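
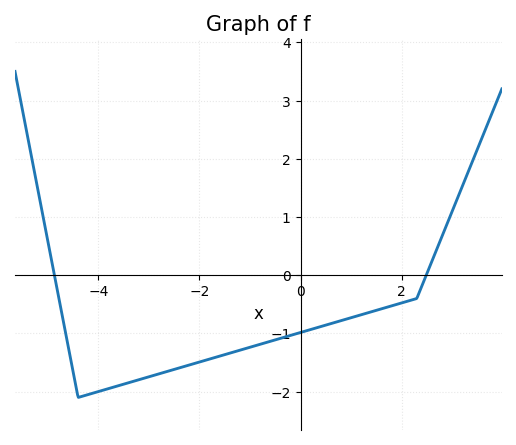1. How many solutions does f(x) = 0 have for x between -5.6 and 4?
2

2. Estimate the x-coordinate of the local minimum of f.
-4.4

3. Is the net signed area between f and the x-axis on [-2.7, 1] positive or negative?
negative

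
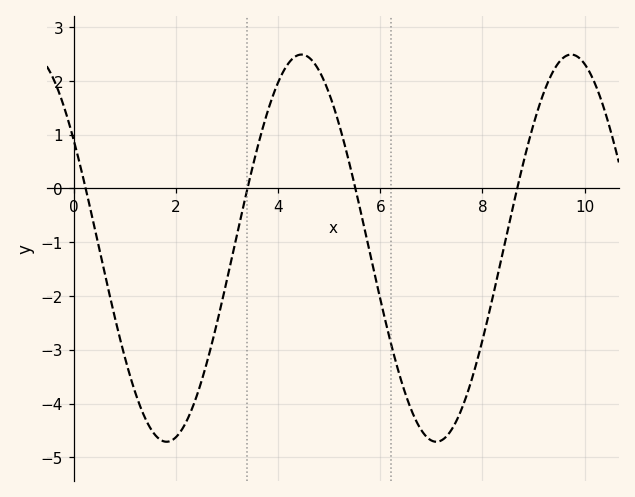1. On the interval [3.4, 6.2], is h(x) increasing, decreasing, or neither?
neither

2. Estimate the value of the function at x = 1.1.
-3.5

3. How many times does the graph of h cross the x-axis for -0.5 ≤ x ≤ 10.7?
4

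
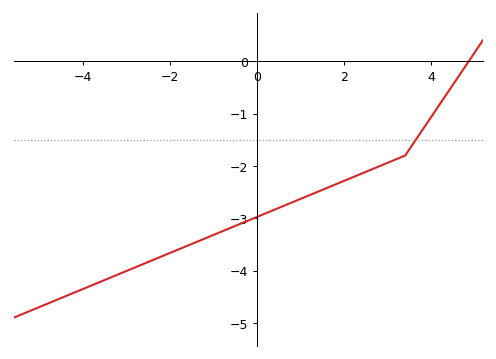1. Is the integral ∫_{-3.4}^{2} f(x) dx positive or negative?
negative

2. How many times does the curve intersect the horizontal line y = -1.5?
1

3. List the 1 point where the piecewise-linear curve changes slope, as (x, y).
(3.4, -1.8)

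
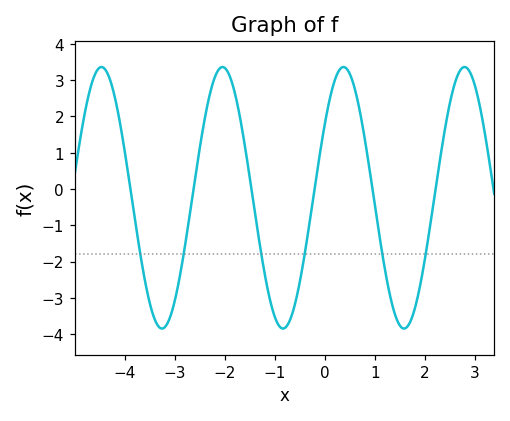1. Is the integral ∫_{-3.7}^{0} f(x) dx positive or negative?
negative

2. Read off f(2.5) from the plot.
2.39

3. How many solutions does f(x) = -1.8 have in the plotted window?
6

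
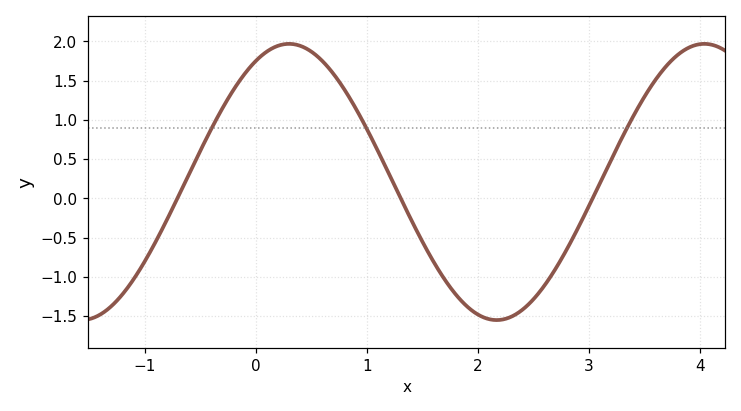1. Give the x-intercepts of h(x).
-0.7, 1.3, 3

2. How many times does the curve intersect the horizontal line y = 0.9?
3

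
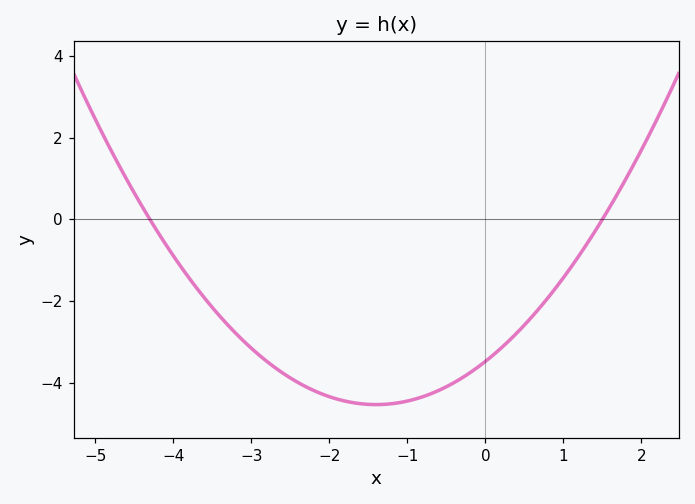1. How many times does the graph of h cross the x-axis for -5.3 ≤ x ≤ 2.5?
2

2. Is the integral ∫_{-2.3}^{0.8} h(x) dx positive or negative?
negative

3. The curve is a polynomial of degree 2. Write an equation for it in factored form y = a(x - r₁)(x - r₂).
y = 0.54(x + 4.3)(x - 1.5)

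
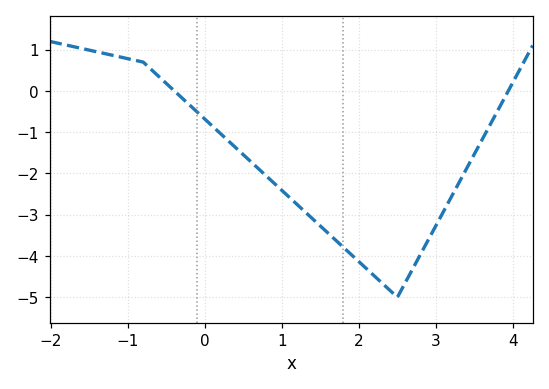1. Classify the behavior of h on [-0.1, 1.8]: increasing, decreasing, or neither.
decreasing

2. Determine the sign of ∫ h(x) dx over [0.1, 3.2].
negative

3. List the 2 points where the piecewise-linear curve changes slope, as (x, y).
(-0.8, 0.7); (2.5, -5)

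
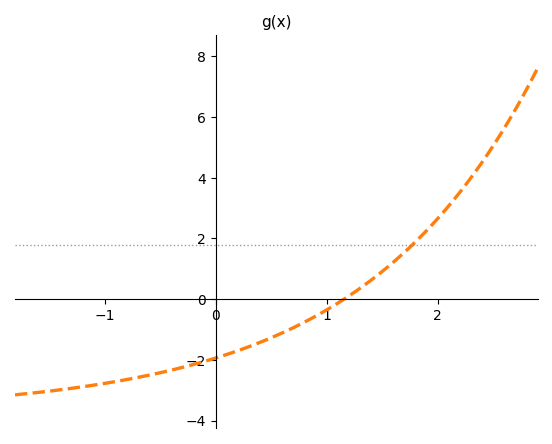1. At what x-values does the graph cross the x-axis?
1.16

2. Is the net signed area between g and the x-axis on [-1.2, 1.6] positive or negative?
negative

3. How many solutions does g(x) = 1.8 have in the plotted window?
1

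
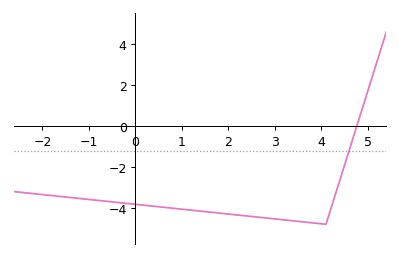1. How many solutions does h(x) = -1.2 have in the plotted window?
1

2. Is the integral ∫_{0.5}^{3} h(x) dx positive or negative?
negative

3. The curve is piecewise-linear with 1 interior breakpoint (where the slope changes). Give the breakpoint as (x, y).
(4.1, -4.8)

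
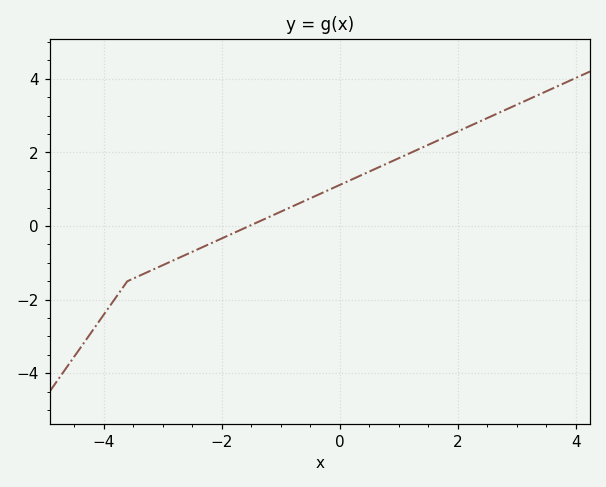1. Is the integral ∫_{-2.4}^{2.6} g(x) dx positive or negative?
positive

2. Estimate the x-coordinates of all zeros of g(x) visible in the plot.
-1.6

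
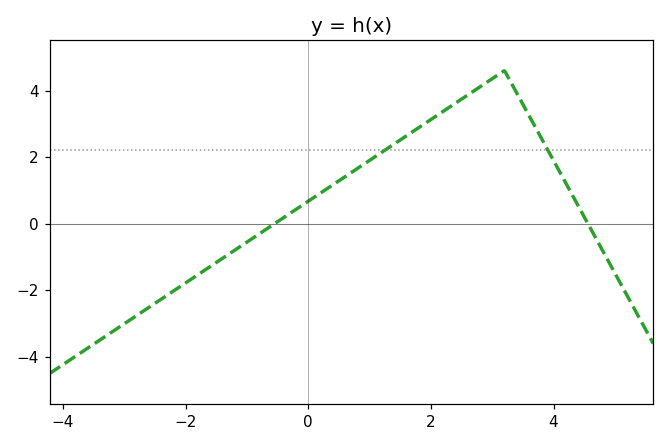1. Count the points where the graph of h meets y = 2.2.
2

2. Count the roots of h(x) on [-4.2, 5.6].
2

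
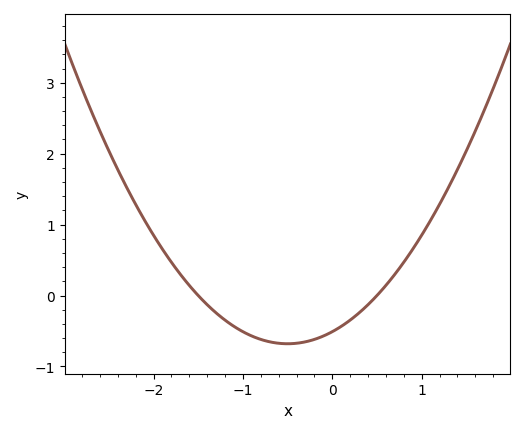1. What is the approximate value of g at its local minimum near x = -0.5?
-0.7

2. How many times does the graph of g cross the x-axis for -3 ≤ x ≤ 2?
2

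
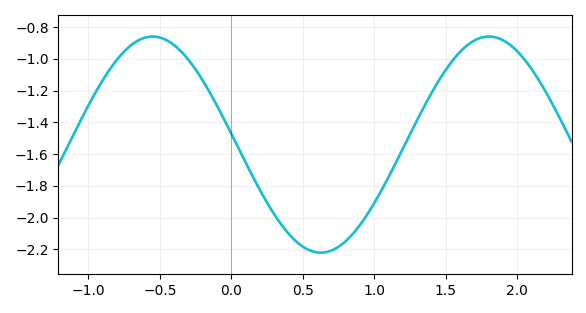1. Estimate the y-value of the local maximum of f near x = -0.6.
-0.86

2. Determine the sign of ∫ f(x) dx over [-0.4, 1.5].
negative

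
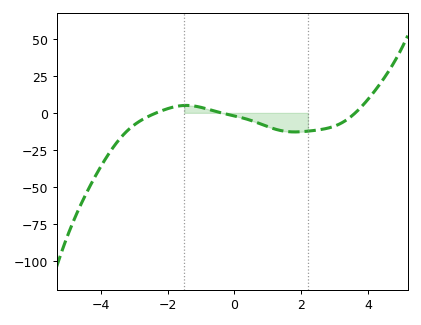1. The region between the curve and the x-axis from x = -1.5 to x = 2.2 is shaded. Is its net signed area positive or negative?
negative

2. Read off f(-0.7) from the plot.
1.89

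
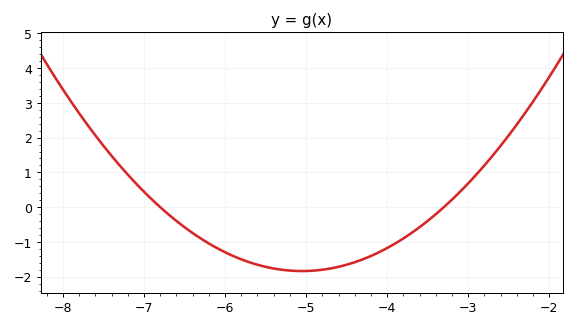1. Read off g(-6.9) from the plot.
0.2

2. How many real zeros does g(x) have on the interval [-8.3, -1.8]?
2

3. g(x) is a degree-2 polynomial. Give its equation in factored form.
y = 0.6(x + 6.8)(x + 3.3)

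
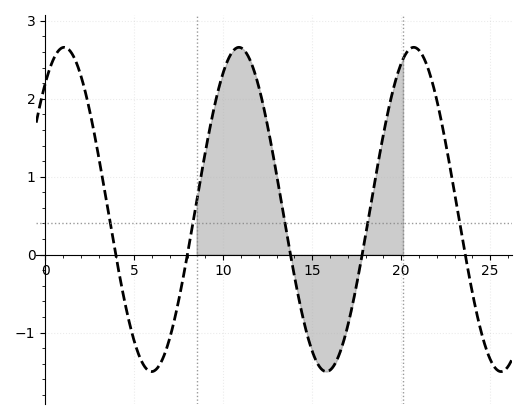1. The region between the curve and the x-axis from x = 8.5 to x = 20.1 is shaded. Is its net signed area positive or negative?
positive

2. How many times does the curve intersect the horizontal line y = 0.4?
5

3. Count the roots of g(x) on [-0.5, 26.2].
5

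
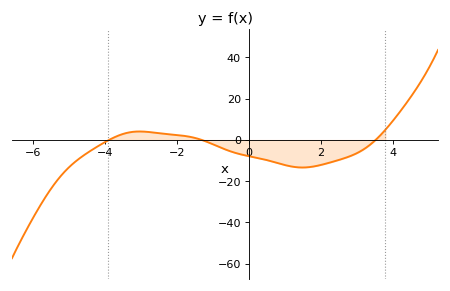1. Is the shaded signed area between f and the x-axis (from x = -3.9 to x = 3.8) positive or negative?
negative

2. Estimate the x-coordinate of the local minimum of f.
1.49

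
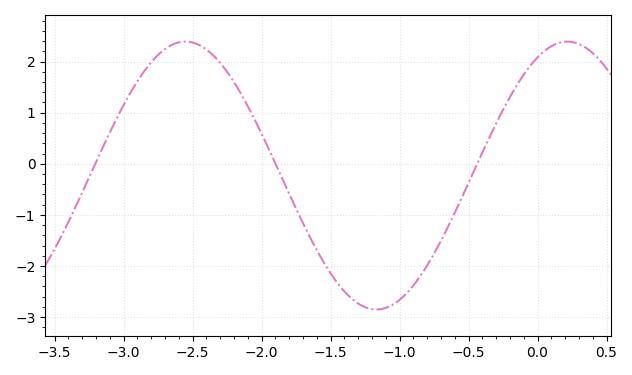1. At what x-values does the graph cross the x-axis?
-3.2, -1.9, -0.4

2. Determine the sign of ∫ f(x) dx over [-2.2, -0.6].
negative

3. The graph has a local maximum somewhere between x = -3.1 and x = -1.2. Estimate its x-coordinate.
-2.6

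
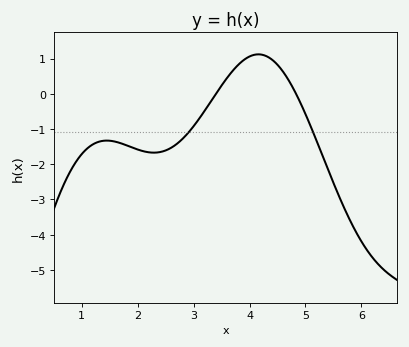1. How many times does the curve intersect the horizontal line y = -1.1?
2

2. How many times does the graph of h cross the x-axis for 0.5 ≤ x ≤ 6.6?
2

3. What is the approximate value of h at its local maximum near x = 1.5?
-1.33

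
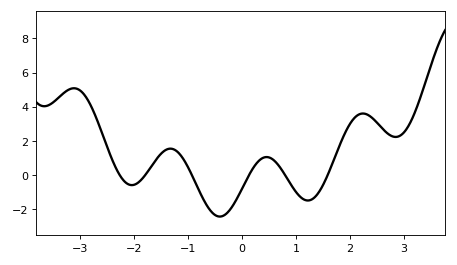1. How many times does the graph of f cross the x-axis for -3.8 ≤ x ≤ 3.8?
6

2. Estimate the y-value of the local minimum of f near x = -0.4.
-2.41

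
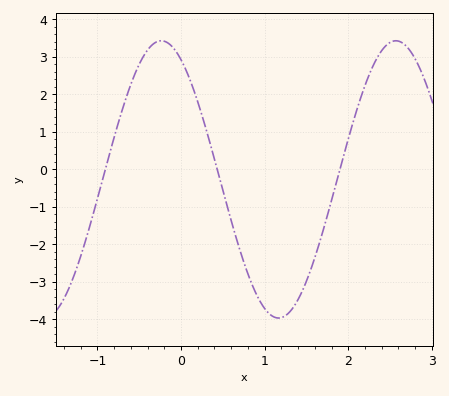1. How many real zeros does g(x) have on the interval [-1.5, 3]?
3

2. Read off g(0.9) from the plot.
-3.33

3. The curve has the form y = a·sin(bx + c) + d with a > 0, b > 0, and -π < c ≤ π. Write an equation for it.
y = 3.7sin(2.24x + 2.1) - 0.27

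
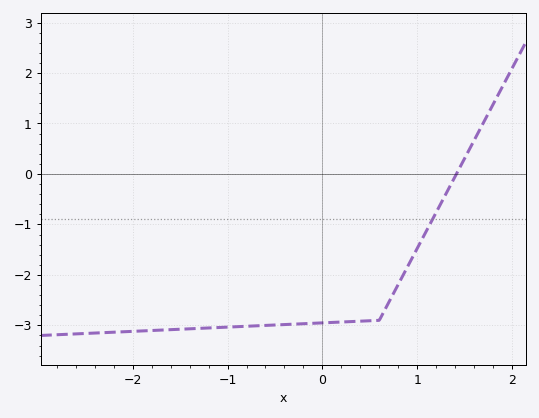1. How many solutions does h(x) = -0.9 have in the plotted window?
1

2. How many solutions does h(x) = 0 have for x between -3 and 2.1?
1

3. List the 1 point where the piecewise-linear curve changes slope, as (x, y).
(0.6, -2.9)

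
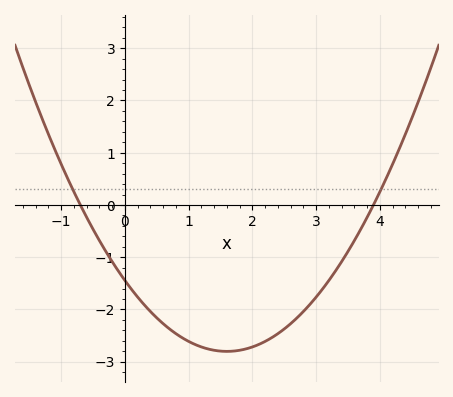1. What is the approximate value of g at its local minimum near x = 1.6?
-2.8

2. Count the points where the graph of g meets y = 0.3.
2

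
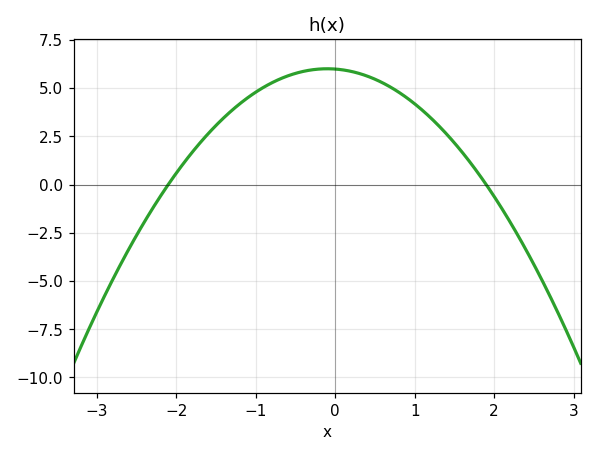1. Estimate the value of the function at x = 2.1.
-1.26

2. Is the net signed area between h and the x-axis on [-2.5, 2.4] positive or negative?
positive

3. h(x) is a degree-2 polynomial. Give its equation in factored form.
y = -1.5(x + 2.1)(x - 1.9)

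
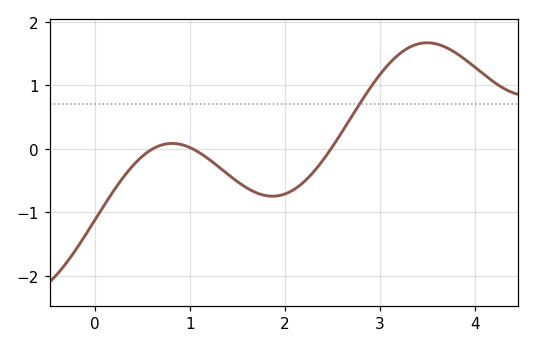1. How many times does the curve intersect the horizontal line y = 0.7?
1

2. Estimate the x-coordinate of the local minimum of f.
1.9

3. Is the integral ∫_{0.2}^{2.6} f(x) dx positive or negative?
negative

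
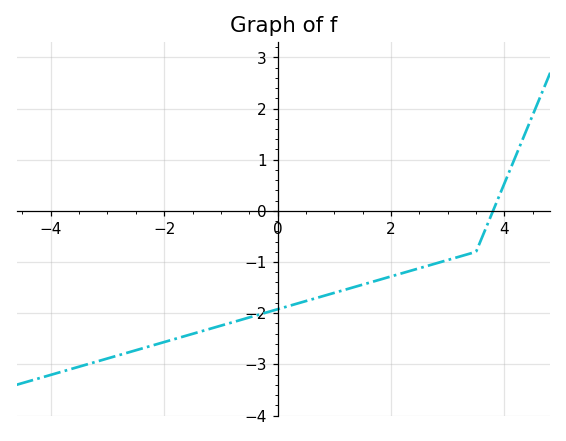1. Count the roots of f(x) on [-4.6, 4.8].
1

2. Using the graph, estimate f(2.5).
-1.12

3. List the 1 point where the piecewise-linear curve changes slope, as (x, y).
(3.5, -0.8)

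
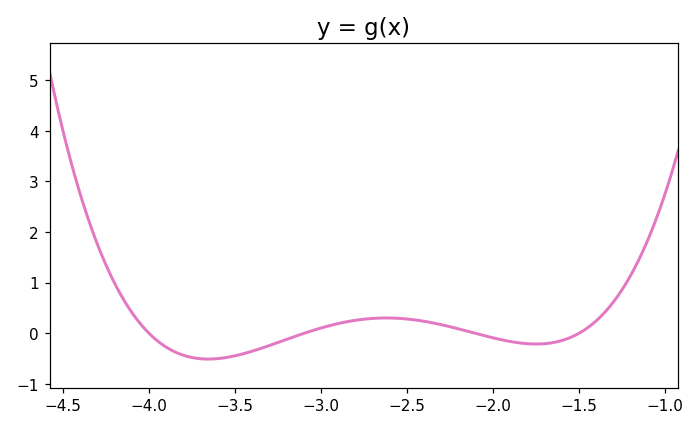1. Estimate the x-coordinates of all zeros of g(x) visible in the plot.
-4, -3.1, -2.1, -1.5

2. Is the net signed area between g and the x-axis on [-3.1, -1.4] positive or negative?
positive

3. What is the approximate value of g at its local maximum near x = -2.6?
0.3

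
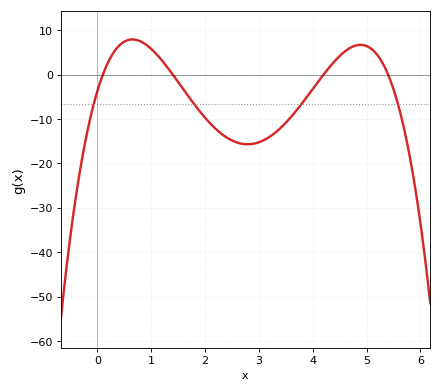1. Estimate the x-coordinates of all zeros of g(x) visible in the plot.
0.1, 1.4, 4.2, 5.4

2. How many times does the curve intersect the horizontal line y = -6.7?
4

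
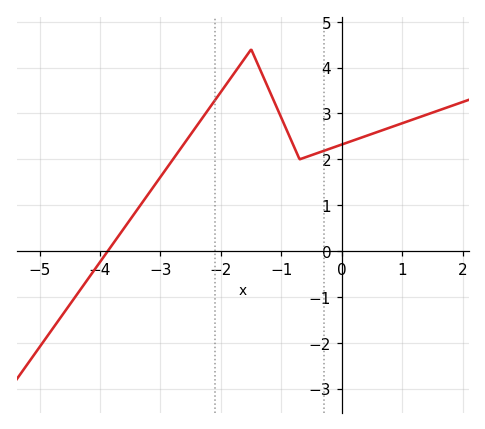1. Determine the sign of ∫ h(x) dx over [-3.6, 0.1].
positive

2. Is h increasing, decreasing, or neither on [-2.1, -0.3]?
neither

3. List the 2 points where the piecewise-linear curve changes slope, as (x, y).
(-1.5, 4.4); (-0.7, 2)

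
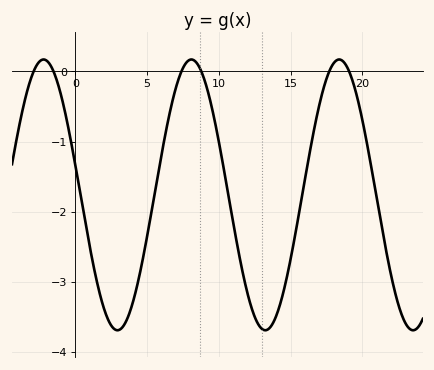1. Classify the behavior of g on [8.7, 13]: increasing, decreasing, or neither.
decreasing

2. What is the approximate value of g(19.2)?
-0.062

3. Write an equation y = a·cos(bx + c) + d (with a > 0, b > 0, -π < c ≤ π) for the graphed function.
y = 1.93cos(0.61x + 1.35) - 1.76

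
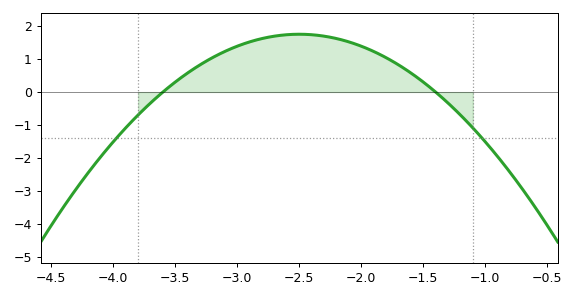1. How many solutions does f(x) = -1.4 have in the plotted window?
2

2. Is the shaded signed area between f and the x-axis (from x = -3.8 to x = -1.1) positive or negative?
positive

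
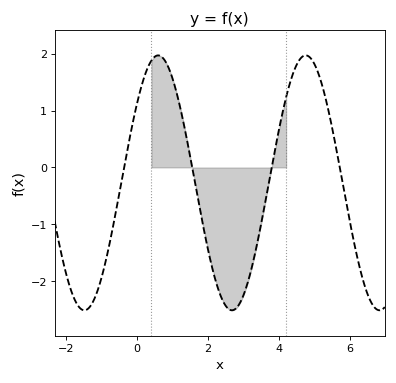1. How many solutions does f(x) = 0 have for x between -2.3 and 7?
4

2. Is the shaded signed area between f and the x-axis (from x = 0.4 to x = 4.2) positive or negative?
negative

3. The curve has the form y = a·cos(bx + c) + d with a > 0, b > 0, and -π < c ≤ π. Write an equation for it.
y = 2.24cos(1.51x - 0.892) - 0.27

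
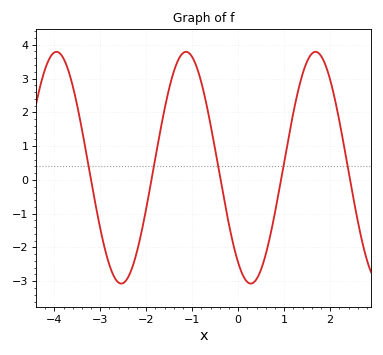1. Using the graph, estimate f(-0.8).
2.9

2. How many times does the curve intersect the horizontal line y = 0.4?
5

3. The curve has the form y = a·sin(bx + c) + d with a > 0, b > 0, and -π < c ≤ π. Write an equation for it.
y = 3.43sin(2.2x - 2.2) + 0.36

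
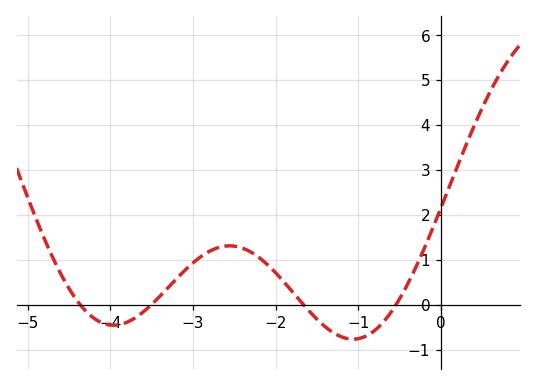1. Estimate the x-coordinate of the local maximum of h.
-2.6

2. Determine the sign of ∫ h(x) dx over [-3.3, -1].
positive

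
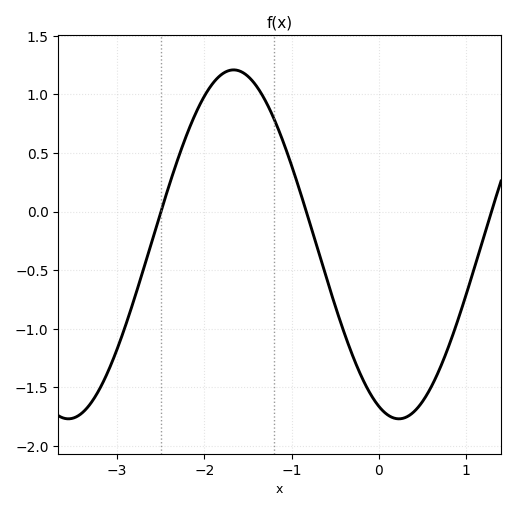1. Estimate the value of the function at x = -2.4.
0.229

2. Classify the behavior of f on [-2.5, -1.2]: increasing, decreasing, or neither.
neither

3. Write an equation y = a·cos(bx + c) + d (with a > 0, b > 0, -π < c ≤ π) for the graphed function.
y = 1.49cos(1.66x + 2.76) - 0.28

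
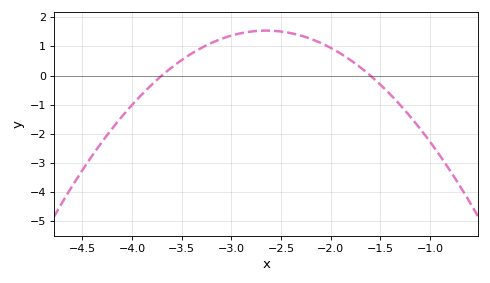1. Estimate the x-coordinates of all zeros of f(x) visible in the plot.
-3.7, -1.6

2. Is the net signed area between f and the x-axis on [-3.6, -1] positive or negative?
positive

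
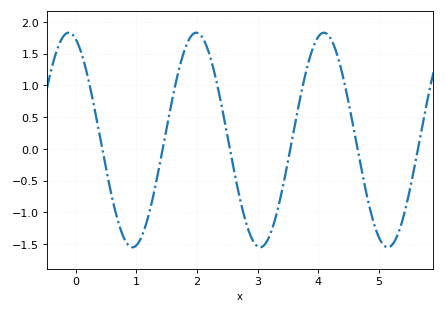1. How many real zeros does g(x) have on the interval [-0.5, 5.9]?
6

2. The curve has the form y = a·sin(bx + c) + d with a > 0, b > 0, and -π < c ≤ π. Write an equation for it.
y = 1.69sin(3x + 1.9) + 0.14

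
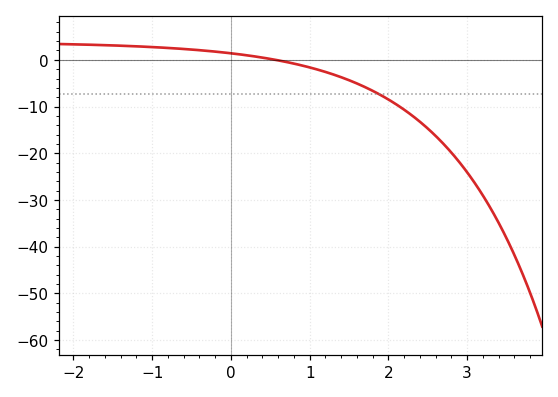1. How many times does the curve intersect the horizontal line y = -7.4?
1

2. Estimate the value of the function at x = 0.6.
0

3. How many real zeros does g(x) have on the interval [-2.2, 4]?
1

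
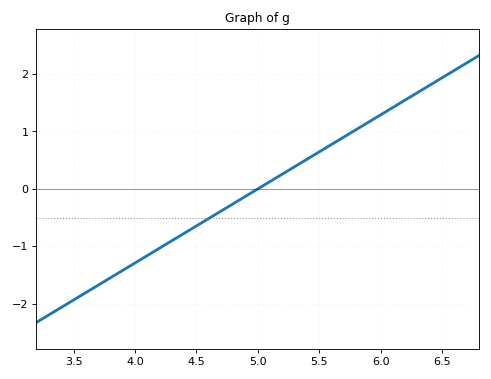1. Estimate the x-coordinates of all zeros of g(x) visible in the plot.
5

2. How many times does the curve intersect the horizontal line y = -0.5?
1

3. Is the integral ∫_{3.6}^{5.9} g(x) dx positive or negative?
negative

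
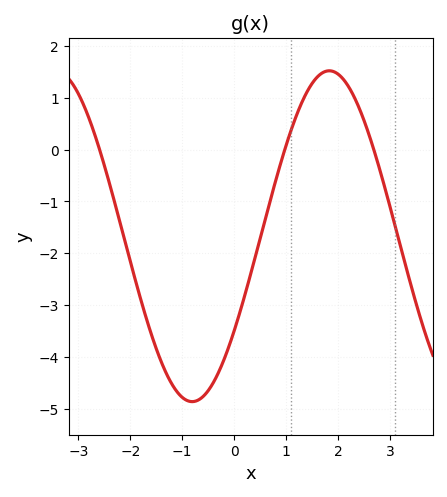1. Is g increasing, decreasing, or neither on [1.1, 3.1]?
neither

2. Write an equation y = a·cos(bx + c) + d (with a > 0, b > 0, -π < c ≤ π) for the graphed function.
y = 3.19cos(1.19x - 2.18) - 1.67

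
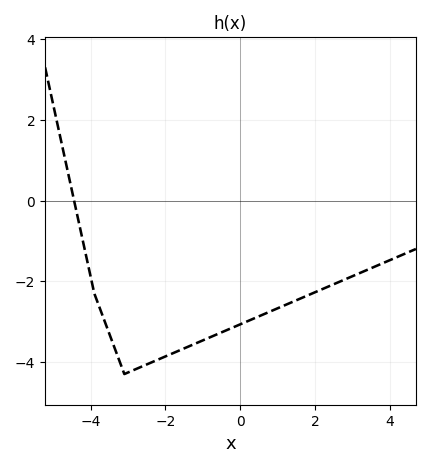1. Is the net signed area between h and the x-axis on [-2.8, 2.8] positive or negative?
negative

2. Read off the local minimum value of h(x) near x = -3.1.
-4.2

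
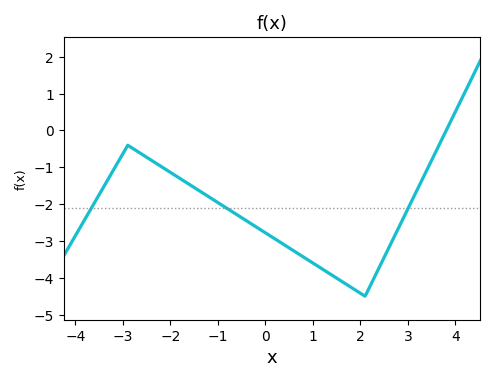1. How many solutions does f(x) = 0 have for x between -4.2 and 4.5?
1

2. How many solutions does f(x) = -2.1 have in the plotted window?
3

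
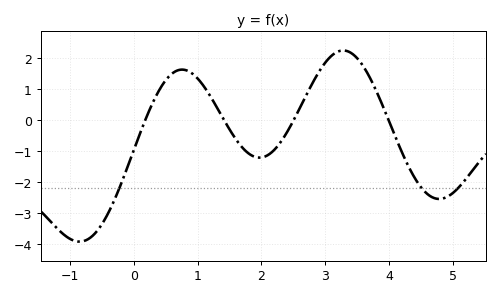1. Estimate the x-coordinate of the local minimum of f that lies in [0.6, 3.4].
1.97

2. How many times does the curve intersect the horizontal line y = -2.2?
3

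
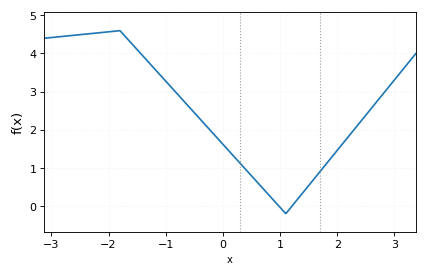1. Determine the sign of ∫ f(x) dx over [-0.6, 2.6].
positive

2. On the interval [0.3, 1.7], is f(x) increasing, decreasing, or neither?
neither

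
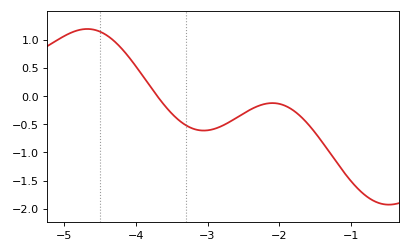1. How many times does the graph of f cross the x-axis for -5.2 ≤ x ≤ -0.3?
1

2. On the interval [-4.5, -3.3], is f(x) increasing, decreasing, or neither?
decreasing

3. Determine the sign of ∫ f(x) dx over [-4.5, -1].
negative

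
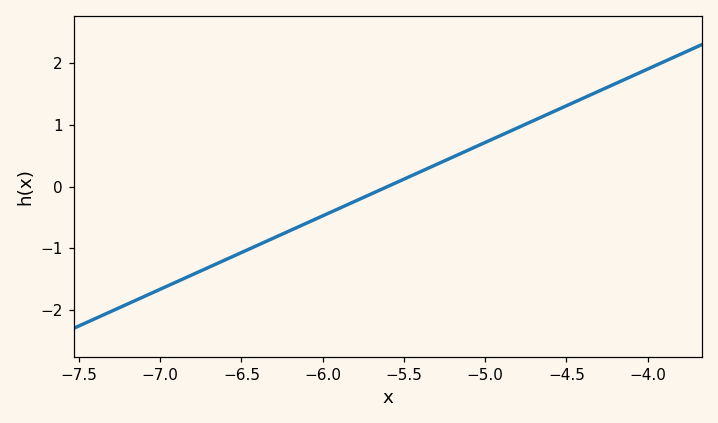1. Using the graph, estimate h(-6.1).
-0.595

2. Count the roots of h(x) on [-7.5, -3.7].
1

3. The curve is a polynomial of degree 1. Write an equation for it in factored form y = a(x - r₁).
y = 1.19(x + 5.6)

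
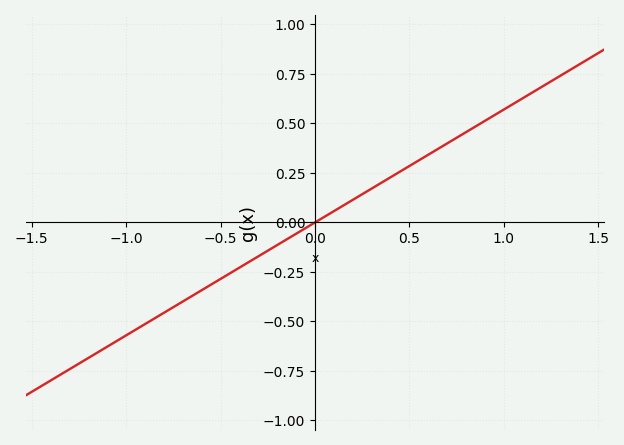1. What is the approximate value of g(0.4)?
0.228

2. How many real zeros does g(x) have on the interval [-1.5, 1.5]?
1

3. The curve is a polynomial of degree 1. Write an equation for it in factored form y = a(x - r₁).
y = 0.57(x - 0)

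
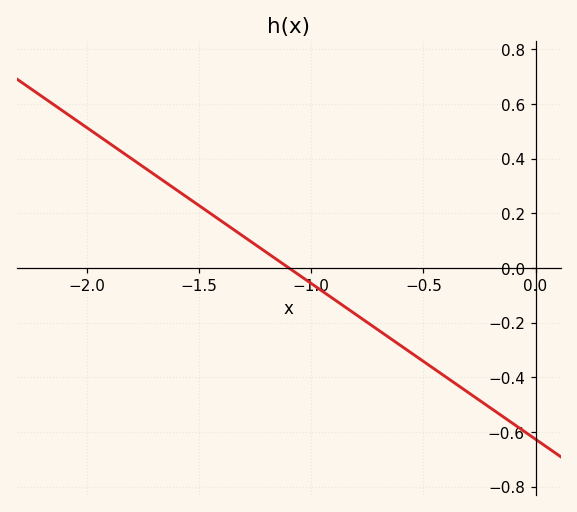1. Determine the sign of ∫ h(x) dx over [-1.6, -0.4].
negative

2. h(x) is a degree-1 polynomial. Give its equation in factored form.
y = -0.57(x + 1.1)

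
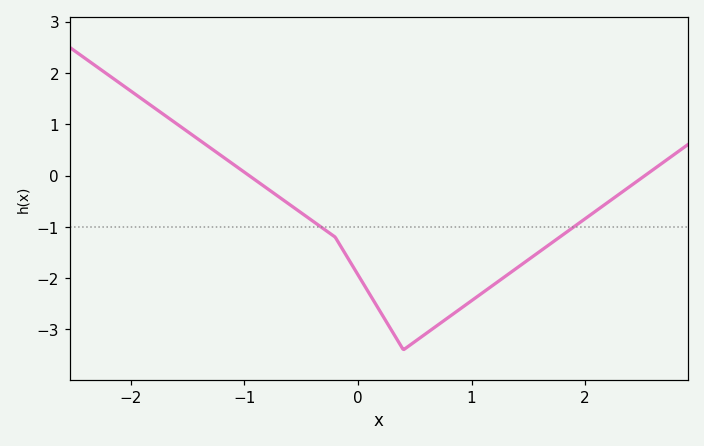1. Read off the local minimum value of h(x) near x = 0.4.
-3.4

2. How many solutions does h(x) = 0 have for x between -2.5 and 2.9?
2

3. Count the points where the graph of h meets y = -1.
2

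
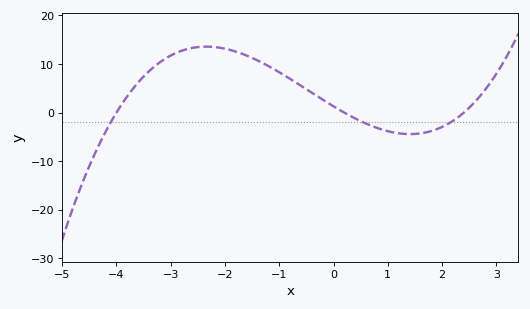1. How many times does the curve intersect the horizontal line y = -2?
3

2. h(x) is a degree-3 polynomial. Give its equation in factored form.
y = 0.68(x + 4)(x - 0.2)(x - 2.4)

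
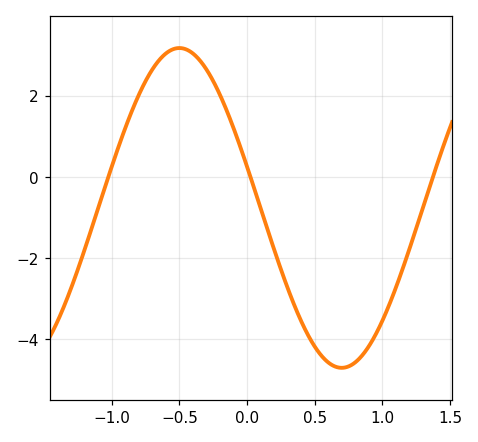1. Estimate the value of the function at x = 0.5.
-4.18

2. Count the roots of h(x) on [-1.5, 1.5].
3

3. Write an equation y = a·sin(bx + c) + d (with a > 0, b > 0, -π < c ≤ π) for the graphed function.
y = 3.94sin(2.62x + 2.88) - 0.76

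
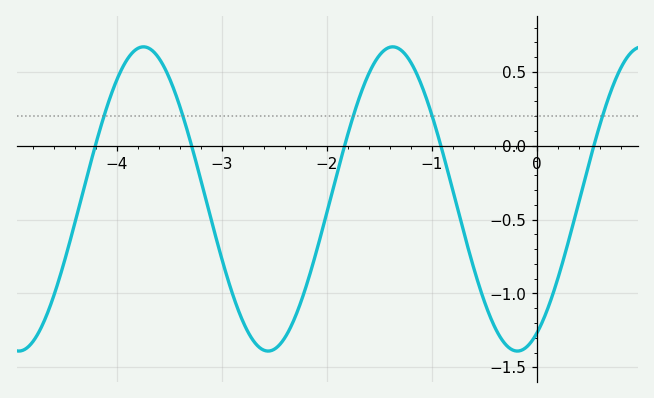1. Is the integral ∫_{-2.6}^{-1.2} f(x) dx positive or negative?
negative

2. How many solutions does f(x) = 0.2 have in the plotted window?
5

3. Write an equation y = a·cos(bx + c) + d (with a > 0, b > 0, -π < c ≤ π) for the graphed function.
y = 1.03cos(2.6x - 2.6) - 0.36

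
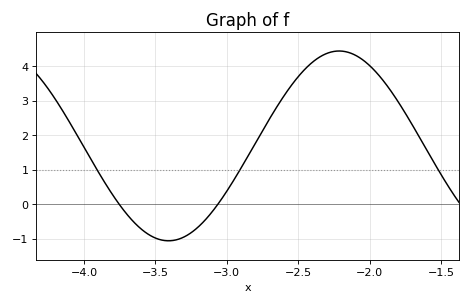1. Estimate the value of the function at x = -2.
4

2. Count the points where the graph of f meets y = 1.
3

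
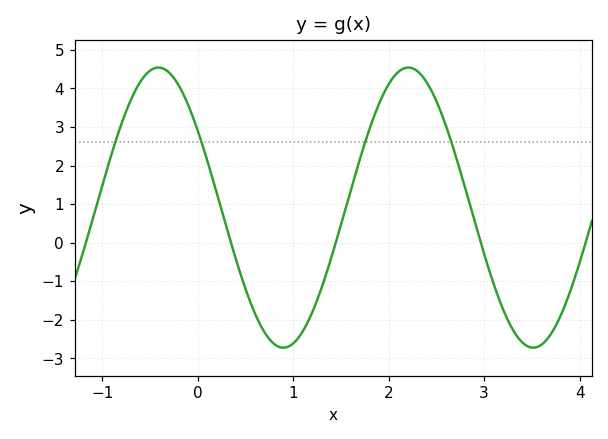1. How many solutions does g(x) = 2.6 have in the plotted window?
4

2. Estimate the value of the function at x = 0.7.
-2.33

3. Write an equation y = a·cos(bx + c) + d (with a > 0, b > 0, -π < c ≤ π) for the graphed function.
y = 3.63cos(2.4x + 0.992) + 0.91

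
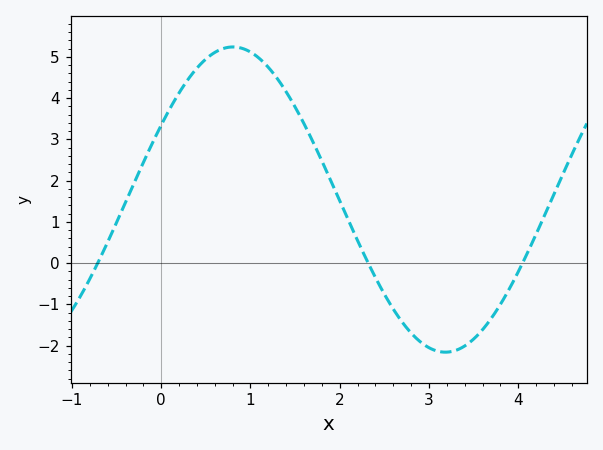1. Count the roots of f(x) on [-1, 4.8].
3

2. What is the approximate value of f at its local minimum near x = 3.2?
-2.2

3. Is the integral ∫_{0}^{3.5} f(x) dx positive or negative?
positive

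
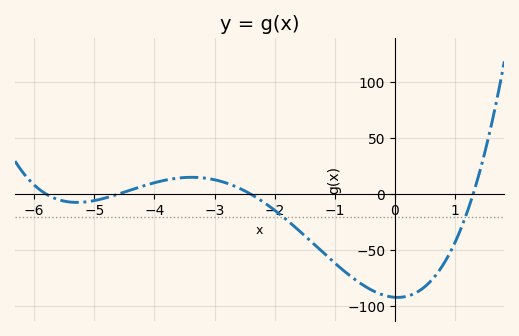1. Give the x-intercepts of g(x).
-5.8, -4.6, -2.4, 1.2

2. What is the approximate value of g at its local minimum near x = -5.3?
-5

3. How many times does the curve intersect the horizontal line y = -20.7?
2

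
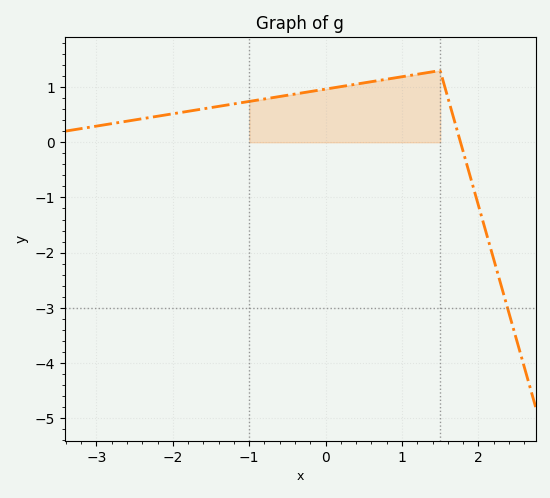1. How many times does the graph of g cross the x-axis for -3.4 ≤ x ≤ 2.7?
1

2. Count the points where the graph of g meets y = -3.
1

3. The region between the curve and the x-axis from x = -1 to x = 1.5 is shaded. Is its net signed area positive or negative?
positive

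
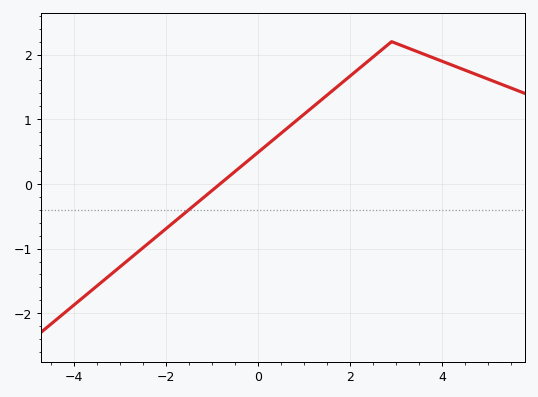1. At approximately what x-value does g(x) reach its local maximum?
2.9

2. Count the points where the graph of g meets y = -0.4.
1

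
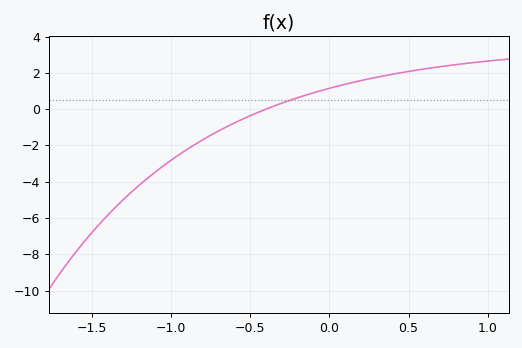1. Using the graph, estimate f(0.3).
1.8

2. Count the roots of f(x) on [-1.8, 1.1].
1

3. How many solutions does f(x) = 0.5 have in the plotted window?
1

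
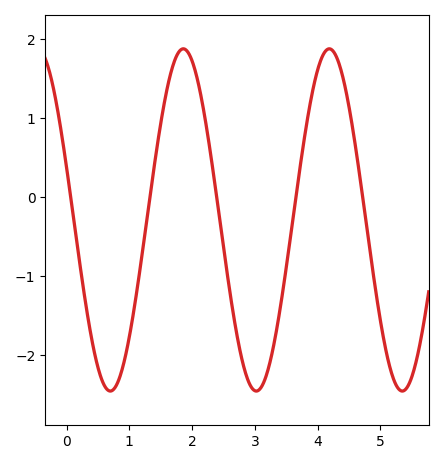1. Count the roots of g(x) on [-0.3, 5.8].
5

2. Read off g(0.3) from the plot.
-1.3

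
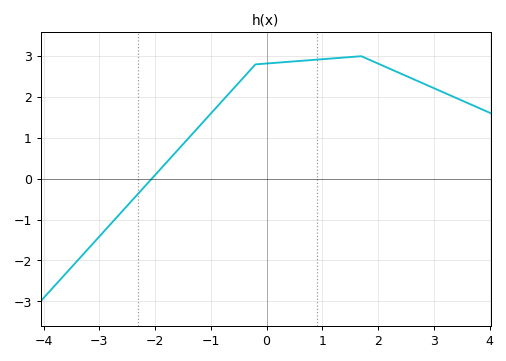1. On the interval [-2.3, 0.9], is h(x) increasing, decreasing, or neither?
increasing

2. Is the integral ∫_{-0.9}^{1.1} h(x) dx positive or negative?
positive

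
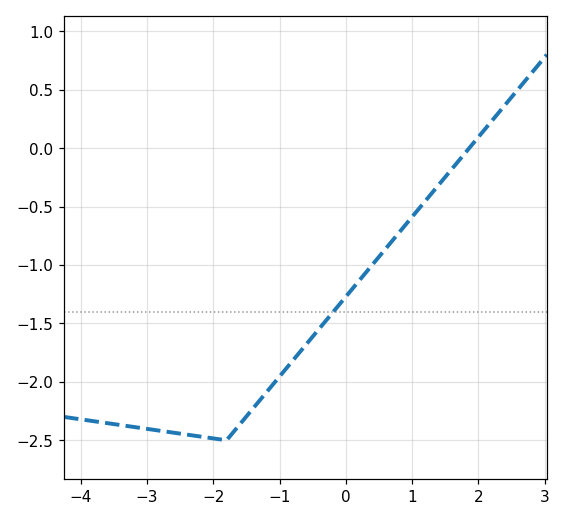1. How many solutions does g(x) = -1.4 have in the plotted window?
1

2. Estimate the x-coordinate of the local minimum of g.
-1.8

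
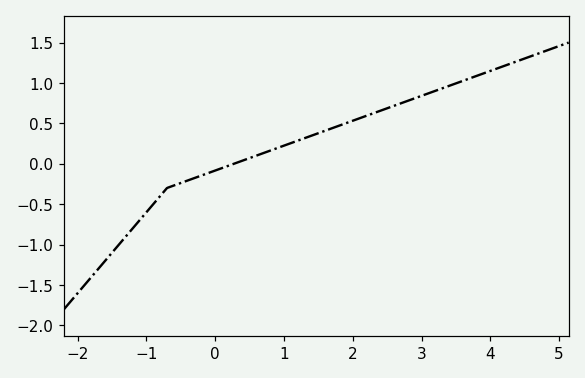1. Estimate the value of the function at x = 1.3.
0.317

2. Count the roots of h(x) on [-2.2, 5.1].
1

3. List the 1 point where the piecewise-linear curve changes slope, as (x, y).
(-0.7, -0.3)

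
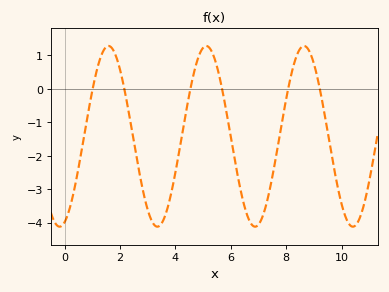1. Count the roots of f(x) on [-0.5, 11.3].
6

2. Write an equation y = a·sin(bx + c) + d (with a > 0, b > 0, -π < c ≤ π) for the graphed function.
y = 2.7sin(1.78x - 1.25) - 1.42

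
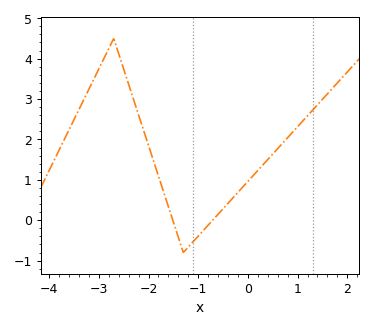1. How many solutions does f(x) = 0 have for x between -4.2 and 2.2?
2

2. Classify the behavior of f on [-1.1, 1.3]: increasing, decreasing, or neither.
increasing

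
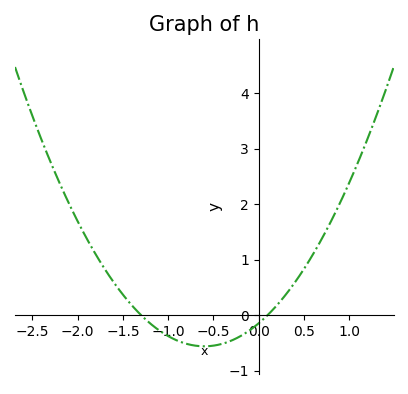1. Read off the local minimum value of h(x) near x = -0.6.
-0.564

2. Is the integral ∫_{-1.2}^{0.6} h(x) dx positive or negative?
negative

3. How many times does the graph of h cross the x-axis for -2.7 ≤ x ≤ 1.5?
2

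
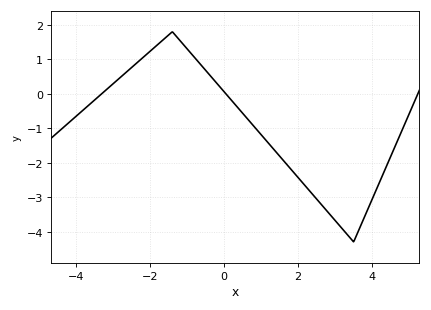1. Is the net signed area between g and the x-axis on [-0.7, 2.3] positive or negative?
negative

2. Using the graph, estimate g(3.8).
-3.6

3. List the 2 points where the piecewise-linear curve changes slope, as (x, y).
(-1.4, 1.8); (3.5, -4.3)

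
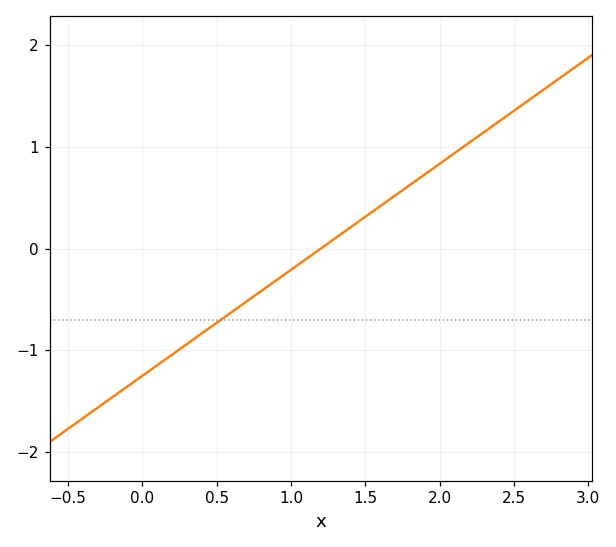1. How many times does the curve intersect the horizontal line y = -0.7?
1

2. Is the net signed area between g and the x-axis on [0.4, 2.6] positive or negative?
positive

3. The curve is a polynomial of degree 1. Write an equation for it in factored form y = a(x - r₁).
y = 1.04(x - 1.2)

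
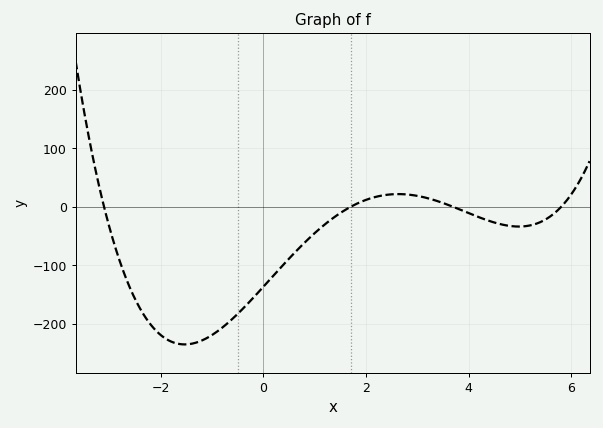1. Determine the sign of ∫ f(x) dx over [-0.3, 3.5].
negative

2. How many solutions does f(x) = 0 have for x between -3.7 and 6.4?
4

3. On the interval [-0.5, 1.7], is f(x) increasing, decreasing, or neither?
increasing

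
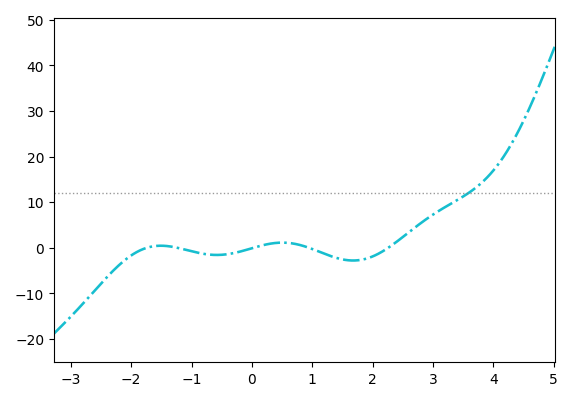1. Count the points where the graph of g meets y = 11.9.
1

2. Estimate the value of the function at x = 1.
0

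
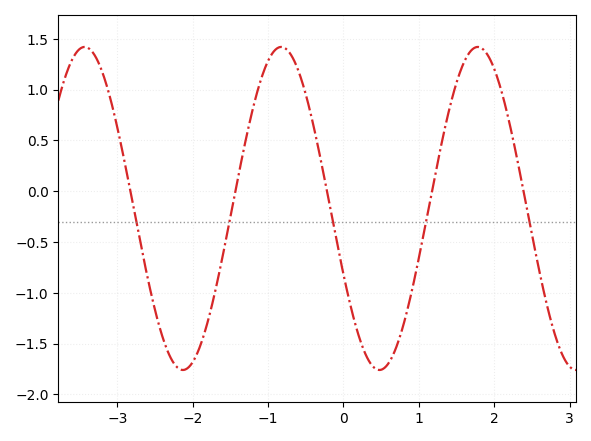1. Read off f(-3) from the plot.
0.629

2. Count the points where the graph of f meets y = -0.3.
5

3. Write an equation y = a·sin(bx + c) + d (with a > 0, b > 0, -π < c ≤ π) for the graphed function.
y = 1.59sin(2.41x - 2.72) - 0.17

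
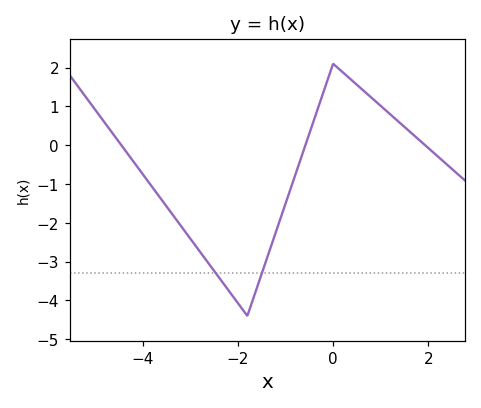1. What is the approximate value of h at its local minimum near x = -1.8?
-4.4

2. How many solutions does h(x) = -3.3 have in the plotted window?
2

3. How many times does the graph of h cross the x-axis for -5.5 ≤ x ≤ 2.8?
3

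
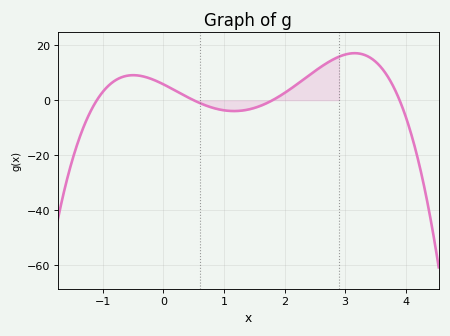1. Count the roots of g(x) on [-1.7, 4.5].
4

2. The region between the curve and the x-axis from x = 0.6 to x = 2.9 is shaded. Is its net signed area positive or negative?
positive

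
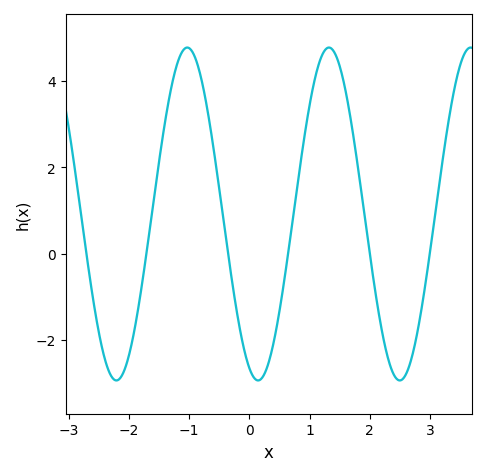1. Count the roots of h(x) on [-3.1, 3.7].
6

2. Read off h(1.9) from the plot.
1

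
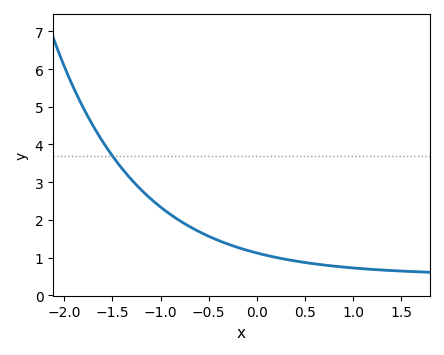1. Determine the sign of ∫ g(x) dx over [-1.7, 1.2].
positive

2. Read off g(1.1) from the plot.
0.7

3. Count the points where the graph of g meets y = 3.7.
1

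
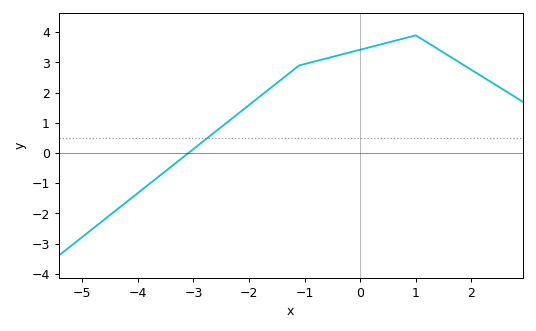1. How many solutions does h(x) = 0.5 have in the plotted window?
1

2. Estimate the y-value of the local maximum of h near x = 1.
3.9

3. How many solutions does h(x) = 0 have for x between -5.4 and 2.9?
1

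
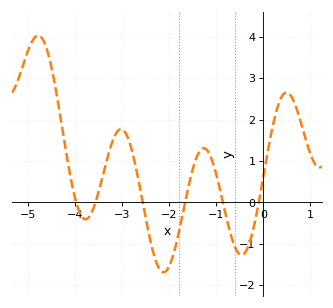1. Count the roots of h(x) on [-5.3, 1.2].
6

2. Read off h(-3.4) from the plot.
0.7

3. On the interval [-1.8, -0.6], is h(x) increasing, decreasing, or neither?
neither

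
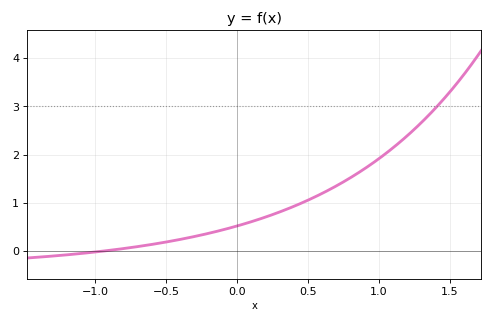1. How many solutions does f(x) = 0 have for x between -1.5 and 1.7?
1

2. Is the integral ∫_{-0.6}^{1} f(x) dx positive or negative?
positive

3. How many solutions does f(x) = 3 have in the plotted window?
1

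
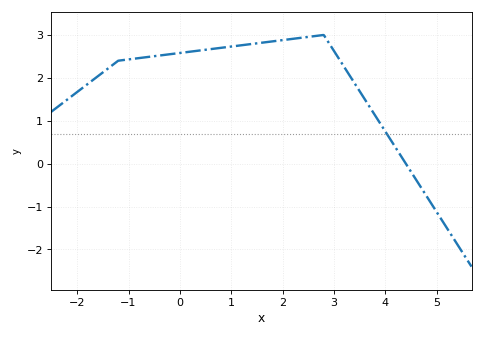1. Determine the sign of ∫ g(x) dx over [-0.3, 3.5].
positive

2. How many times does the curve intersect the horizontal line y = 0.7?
1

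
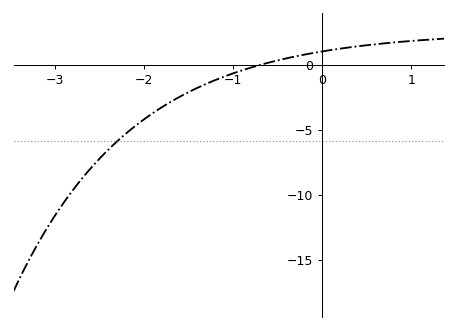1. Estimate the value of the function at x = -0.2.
1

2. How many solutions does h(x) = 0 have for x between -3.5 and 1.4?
1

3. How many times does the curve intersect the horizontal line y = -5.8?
1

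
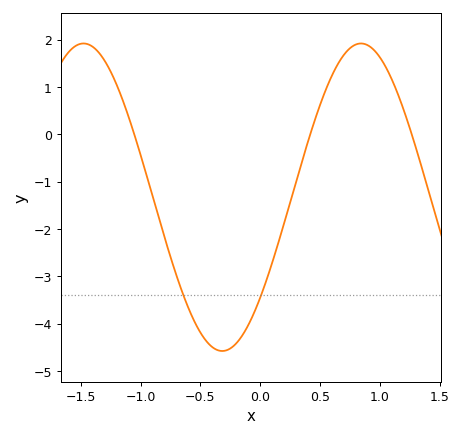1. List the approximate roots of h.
-1.05, 0.418, 1.27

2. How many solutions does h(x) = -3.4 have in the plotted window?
2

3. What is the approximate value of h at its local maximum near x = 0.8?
1.92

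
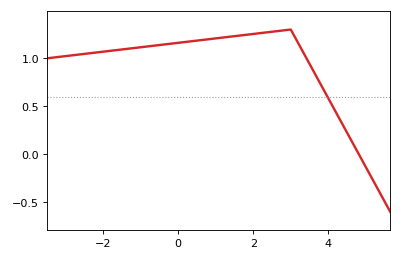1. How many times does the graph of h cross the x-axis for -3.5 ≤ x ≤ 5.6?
1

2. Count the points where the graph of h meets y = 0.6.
1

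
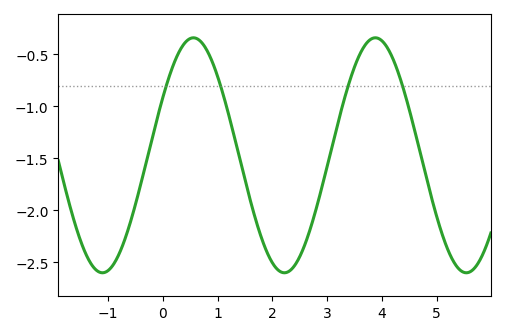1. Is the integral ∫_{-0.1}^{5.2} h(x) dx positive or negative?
negative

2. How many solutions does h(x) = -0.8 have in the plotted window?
4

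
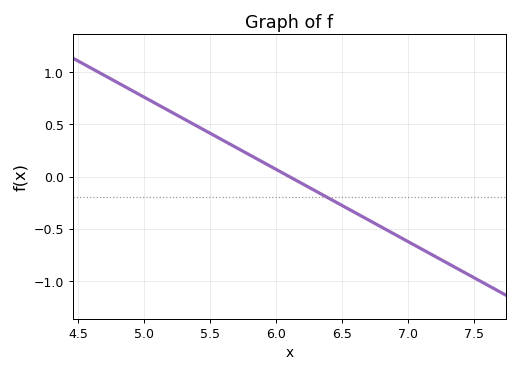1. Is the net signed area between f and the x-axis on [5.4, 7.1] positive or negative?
negative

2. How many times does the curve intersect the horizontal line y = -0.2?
1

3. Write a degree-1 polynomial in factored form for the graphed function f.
y = -0.69(x - 6.1)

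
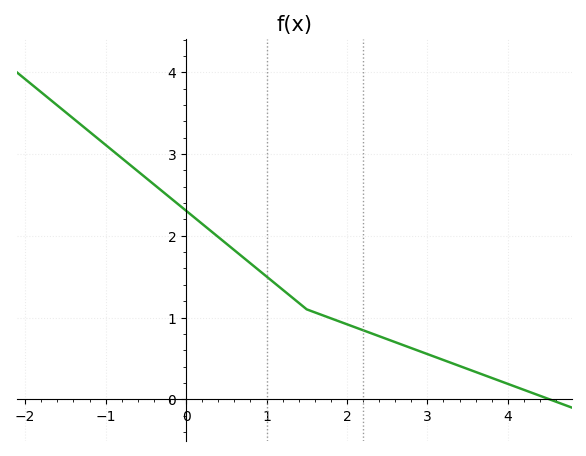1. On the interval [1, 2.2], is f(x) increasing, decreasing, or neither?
decreasing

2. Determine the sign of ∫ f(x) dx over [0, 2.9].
positive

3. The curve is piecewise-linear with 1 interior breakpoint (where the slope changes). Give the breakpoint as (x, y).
(1.5, 1.1)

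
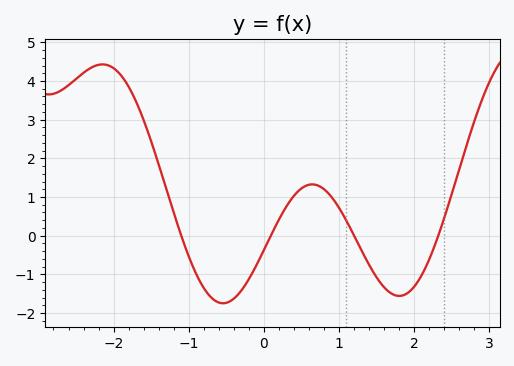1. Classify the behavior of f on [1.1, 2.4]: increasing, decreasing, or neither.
neither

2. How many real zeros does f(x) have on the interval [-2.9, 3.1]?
4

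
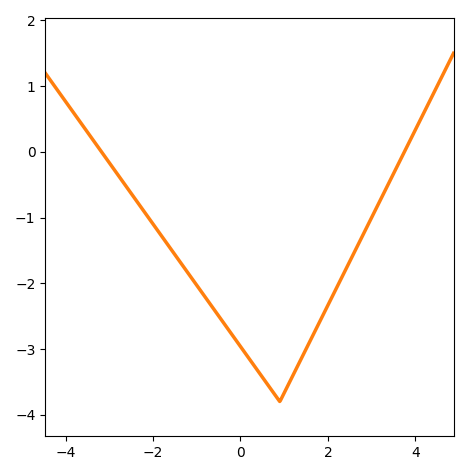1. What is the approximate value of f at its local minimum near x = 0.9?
-3.8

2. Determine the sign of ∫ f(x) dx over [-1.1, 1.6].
negative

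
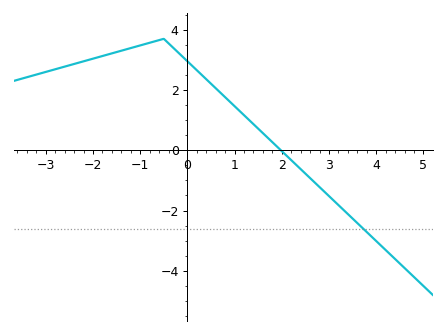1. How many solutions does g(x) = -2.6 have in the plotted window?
1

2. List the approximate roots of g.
1.98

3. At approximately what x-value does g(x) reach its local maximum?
-0.5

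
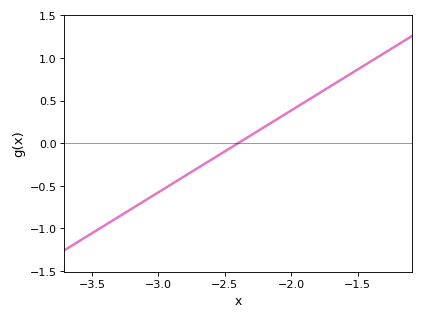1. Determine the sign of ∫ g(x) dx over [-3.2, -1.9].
negative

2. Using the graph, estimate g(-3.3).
-0.85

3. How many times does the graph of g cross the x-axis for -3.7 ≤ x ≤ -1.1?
1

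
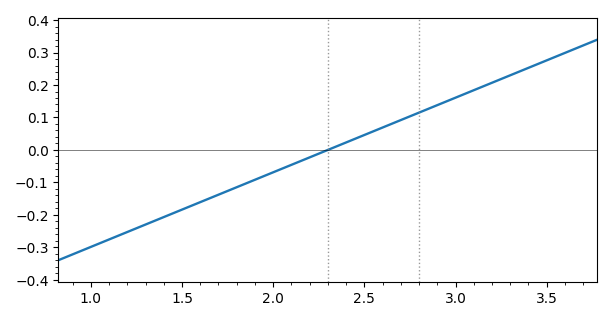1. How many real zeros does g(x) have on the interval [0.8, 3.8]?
1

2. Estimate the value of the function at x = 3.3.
0.23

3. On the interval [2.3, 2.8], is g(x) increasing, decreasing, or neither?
increasing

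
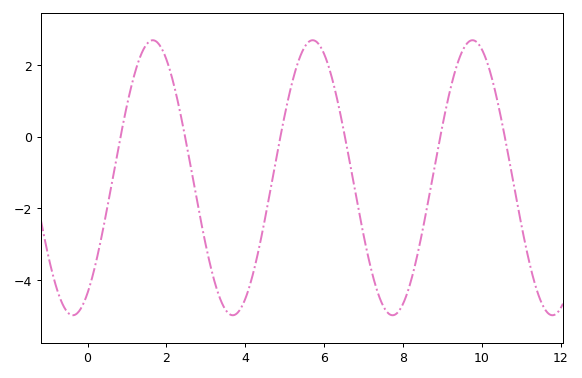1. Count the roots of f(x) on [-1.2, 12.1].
6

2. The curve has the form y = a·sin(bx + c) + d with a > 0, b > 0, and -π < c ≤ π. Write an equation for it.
y = 3.84sin(1.6x - 0.99) - 1.15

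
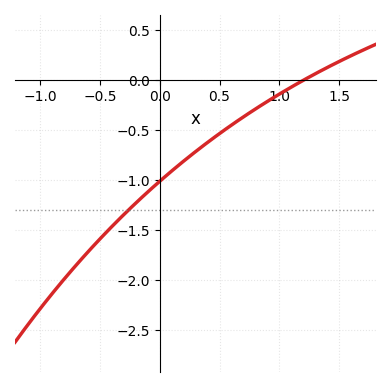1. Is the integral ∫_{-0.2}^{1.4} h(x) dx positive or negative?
negative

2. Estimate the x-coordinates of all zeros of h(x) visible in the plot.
1.2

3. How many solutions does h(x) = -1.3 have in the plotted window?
1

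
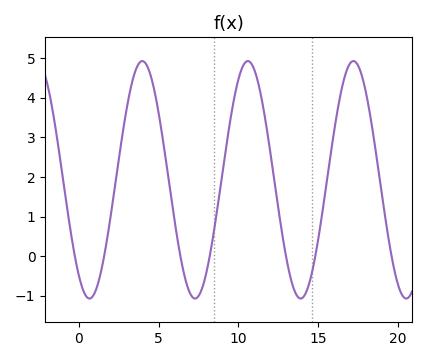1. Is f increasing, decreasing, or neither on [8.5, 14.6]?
neither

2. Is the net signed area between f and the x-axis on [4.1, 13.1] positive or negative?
positive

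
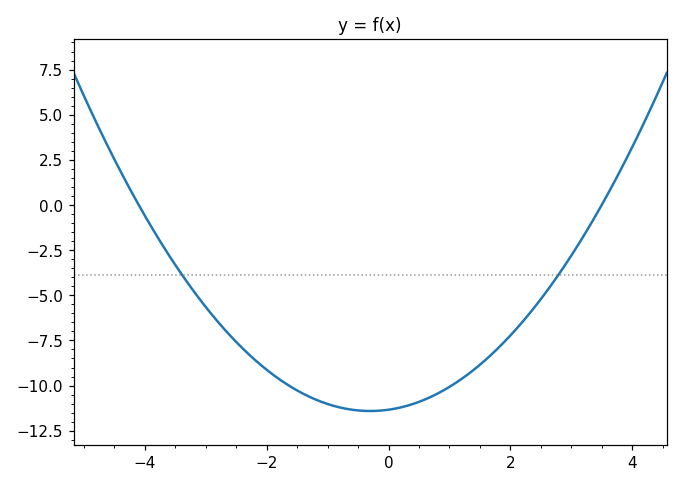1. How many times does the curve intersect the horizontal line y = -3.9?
2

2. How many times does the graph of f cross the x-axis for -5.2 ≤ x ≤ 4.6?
2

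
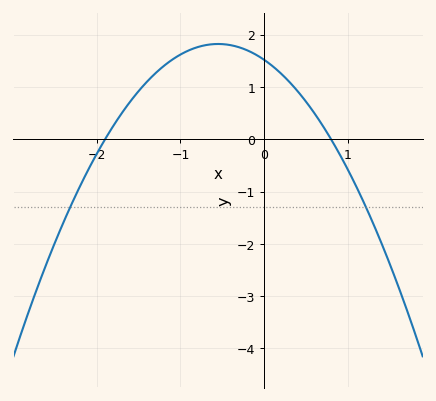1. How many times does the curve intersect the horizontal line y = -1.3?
2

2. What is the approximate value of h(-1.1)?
1.5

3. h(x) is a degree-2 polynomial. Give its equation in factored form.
y = -1(x + 1.9)(x - 0.8)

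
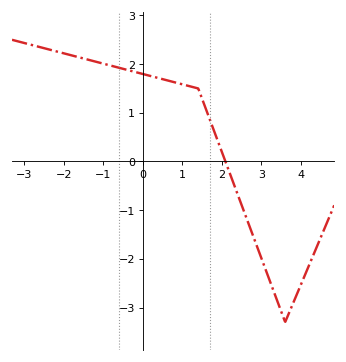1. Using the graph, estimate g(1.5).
1.28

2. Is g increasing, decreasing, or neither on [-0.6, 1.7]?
decreasing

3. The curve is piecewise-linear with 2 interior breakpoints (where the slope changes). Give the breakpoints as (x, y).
(1.4, 1.5); (3.6, -3.3)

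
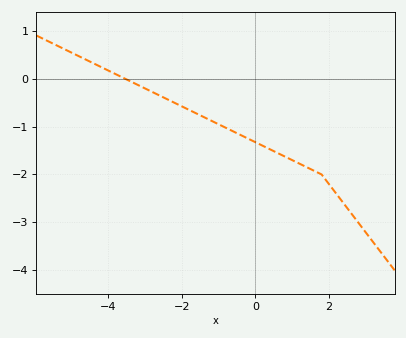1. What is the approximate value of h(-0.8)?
-1.03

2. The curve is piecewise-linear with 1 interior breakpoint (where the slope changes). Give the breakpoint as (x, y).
(1.8, -2)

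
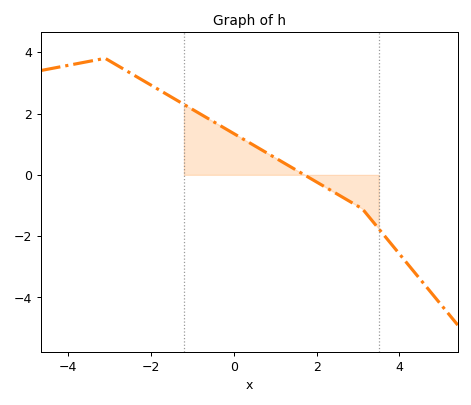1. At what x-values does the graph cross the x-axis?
1.8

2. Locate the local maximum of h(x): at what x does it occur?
-3.2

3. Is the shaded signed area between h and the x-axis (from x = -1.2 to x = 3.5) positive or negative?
positive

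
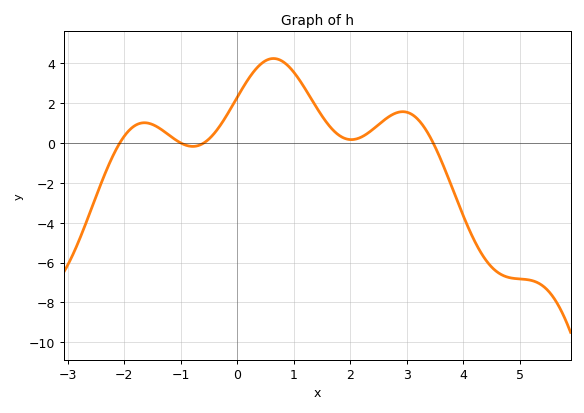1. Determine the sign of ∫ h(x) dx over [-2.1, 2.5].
positive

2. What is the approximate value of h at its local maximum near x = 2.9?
1.6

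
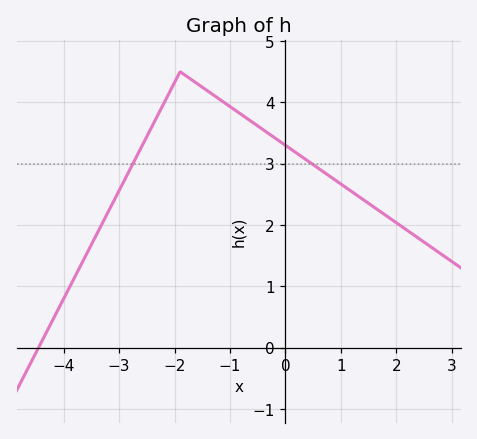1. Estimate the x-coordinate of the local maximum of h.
-1.8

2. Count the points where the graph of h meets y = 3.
2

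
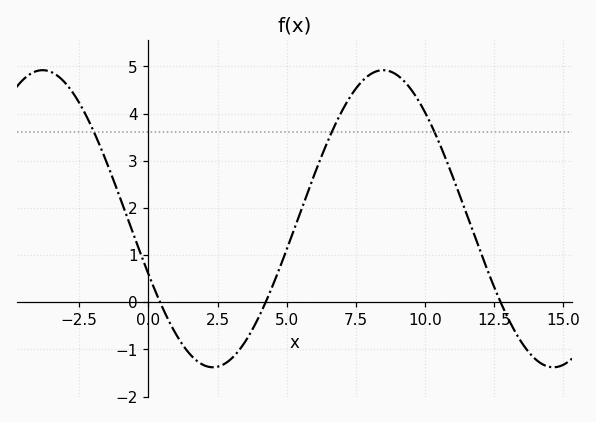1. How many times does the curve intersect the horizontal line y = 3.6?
3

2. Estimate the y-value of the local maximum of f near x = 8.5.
4.92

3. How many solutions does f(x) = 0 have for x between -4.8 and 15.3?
3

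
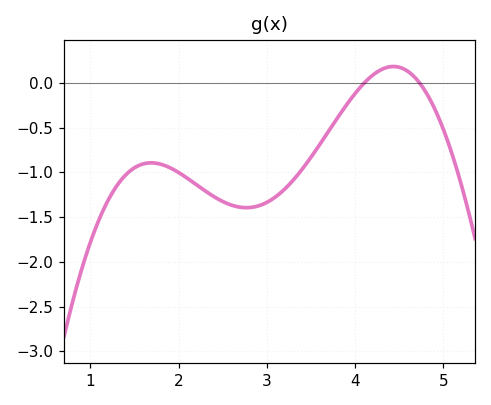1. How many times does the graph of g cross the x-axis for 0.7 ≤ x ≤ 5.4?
2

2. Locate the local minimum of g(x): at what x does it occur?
2.8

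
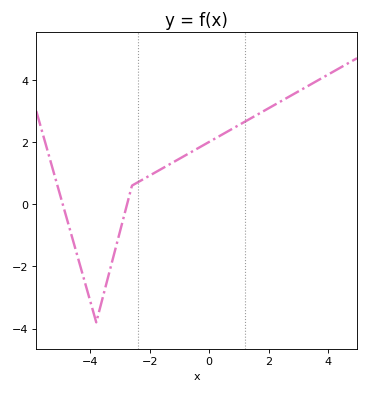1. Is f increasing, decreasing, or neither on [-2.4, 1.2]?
increasing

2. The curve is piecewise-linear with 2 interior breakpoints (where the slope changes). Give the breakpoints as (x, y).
(-3.8, -3.8); (-2.6, 0.6)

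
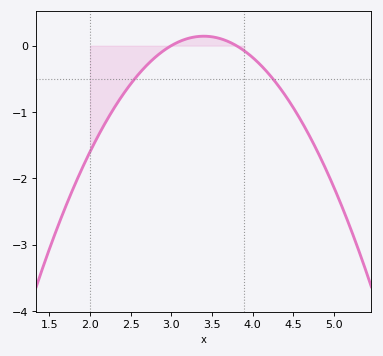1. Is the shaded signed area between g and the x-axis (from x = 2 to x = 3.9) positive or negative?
negative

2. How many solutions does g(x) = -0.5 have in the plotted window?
2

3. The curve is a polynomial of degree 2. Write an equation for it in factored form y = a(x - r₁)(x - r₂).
y = -0.89(x - 3)(x - 3.8)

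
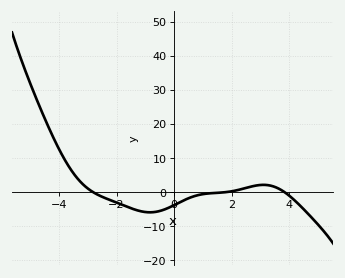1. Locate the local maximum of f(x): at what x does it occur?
3.2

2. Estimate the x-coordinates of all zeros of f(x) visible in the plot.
-2.8, 1.8, 3.8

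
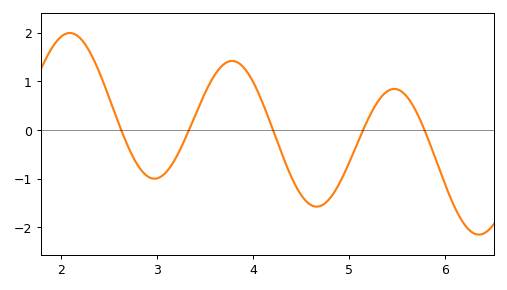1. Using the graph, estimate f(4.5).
-1.3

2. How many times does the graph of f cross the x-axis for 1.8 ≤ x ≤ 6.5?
5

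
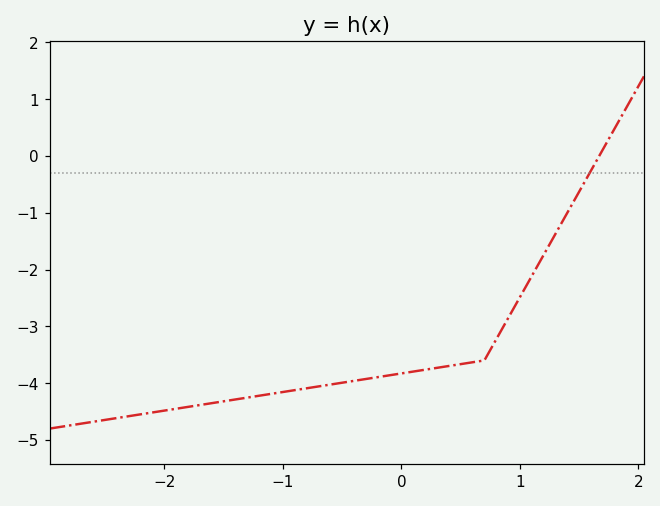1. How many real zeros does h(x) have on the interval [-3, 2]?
1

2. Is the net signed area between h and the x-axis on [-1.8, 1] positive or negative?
negative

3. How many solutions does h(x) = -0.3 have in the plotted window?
1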